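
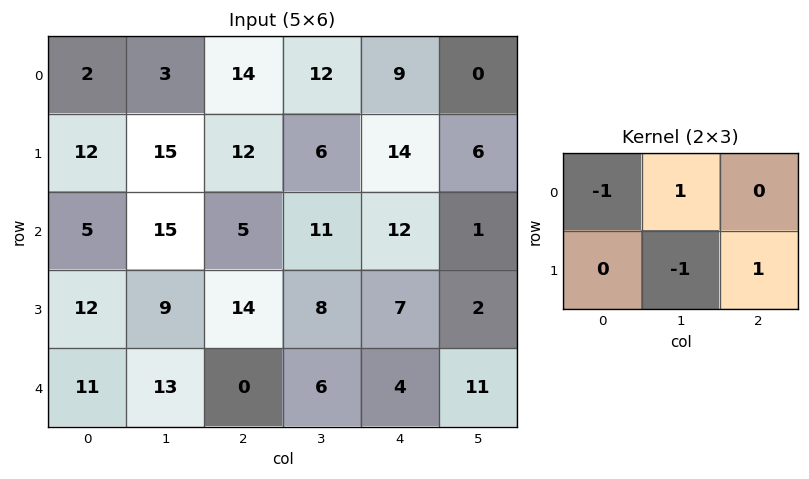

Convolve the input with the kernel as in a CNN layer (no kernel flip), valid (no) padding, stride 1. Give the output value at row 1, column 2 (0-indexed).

The receptive field on the input at this output position is [12 6 14 / 5 11 12]. Elementwise product with the kernel and sum: 12·-1 + 6·1 + 11·-1 + 12·1.

-5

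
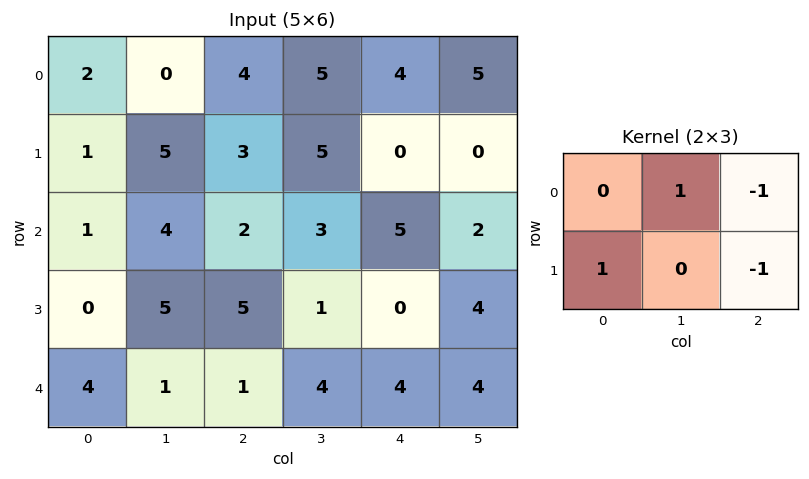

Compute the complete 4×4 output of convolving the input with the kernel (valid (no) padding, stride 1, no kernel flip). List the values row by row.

-6 -1 4 4
1 -1 2 1
-3 3 3 0
3 1 -2 -4

Output[0,0]: The receptive field on the input at this output position is [2 0 4 / 1 5 3]. Elementwise product with the kernel and sum: 0·1 + 4·-1 + 1·1 + 3·-1.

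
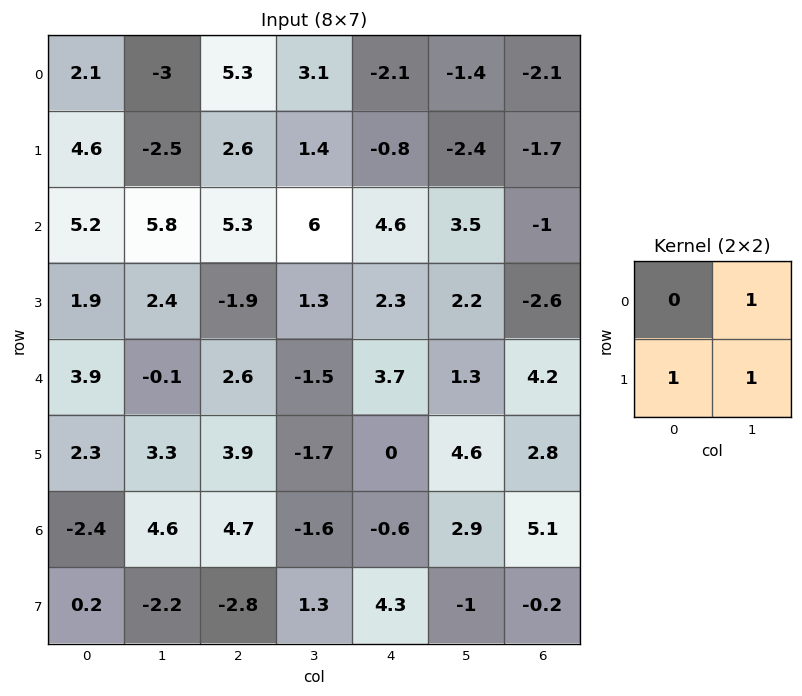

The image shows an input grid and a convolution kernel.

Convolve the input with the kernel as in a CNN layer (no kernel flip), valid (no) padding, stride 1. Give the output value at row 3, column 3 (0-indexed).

The receptive field on the input at this output position is [1.3 2.3 / -1.5 3.7]. Elementwise product with the kernel and sum: 2.3·1 + -1.5·1 + 3.7·1.

4.5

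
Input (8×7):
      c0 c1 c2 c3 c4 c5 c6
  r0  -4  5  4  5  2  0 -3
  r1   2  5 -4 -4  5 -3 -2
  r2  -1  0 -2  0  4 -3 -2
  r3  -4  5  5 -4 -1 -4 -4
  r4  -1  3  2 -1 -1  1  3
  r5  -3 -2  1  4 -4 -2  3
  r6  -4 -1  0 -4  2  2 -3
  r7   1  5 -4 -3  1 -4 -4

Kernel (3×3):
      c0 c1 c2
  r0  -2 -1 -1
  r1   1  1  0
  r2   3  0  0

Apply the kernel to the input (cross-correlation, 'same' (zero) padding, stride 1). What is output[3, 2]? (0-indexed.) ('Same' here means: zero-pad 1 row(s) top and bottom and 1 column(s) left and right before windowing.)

The receptive field on the zero-padded input at this output position is [0 -2 0 / 5 5 -4 / 3 2 -1]. Elementwise product with the kernel and sum: 0·-2 + -2·-1 + 0·-1 + 5·1 + 5·1 + 3·3.

21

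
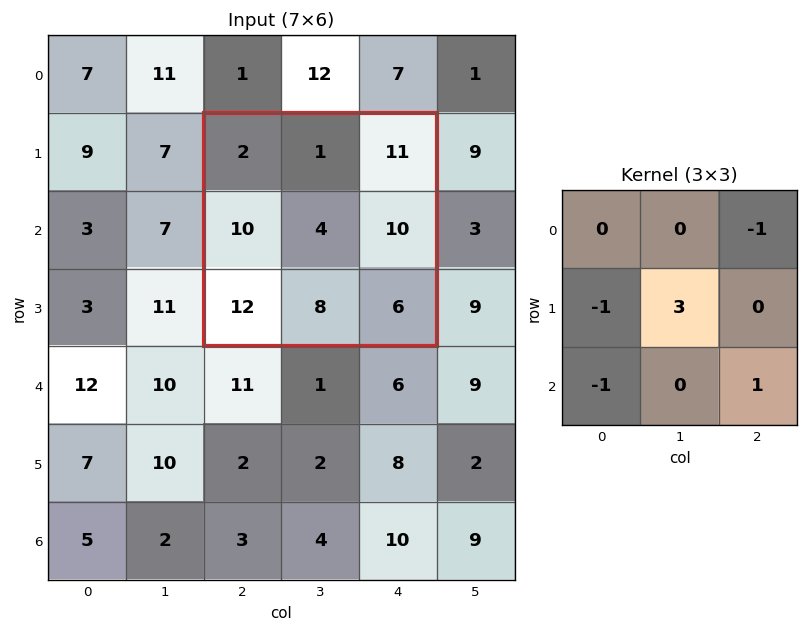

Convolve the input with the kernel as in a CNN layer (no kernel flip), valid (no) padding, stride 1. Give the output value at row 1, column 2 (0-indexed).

The receptive field on the input at this output position is [2 1 11 / 10 4 10 / 12 8 6]. Elementwise product with the kernel and sum: 11·-1 + 10·-1 + 4·3 + 12·-1 + 6·1.

-15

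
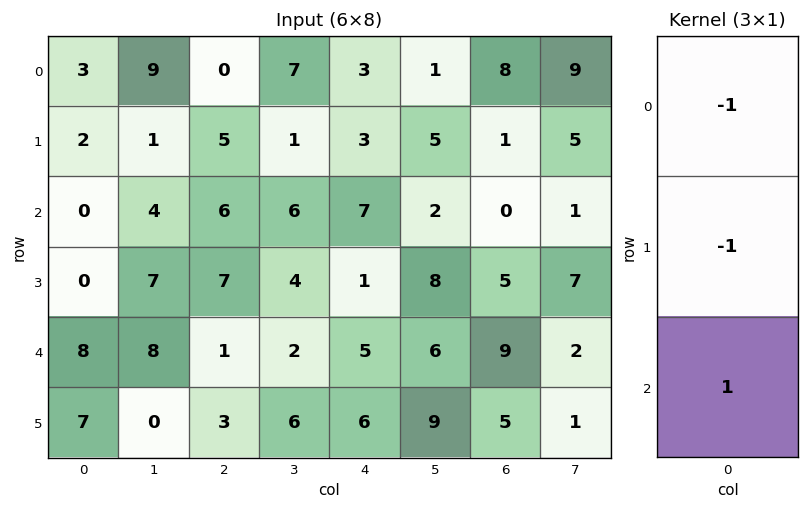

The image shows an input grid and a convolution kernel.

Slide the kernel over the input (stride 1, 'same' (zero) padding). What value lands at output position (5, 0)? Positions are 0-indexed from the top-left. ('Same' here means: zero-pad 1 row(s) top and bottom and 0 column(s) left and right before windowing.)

-15

The receptive field on the zero-padded input at this output position is [8 / 7 / 0]. Elementwise product with the kernel and sum: 8·-1 + 7·-1 + 0·1.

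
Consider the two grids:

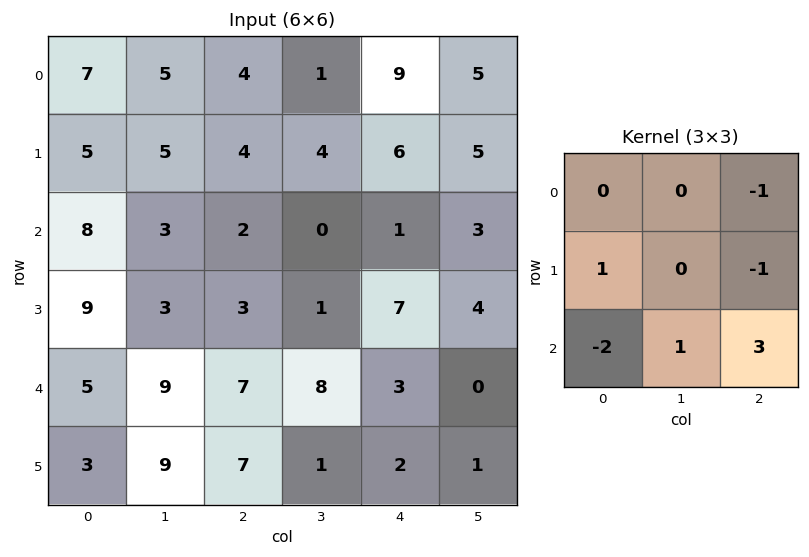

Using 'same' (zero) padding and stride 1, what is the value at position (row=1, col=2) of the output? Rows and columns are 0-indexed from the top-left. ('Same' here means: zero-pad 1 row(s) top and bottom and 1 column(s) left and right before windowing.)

-4

The receptive field on the zero-padded input at this output position is [5 4 1 / 5 4 4 / 3 2 0]. Elementwise product with the kernel and sum: 1·-1 + 5·1 + 4·-1 + 3·-2 + 2·1 + 0·3.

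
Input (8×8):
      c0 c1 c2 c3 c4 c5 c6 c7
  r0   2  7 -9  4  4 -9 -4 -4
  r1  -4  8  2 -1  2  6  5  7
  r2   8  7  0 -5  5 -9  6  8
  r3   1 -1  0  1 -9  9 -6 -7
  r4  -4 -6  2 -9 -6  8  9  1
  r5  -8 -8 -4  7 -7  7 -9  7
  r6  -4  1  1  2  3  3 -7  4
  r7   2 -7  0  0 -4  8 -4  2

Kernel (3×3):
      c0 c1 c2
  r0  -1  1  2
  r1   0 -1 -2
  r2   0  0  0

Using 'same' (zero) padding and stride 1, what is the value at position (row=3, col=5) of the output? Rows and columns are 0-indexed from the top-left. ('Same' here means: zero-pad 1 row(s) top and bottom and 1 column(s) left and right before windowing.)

The receptive field on the zero-padded input at this output position is [5 -9 6 / -9 9 -6 / -6 8 9]. Elementwise product with the kernel and sum: 5·-1 + -9·1 + 6·2 + 9·-1 + -6·-2.

1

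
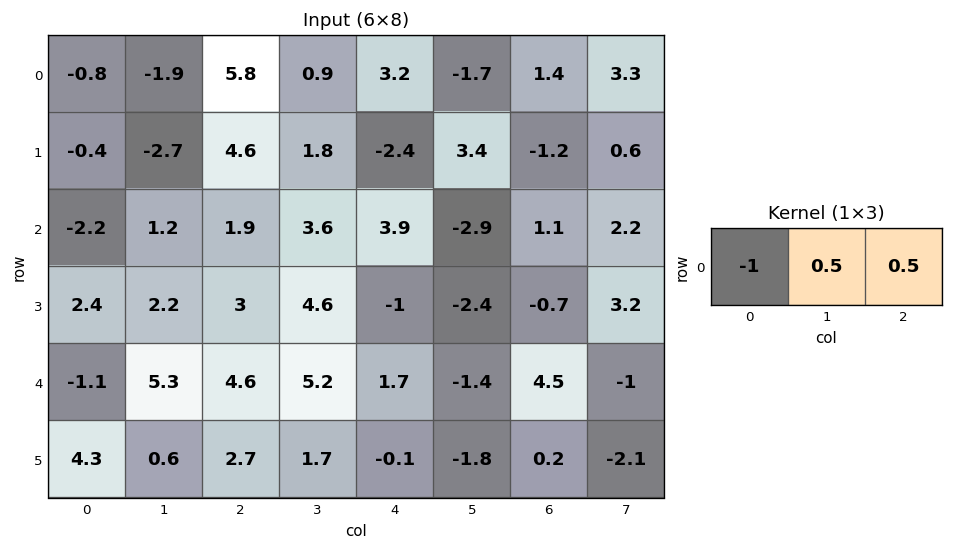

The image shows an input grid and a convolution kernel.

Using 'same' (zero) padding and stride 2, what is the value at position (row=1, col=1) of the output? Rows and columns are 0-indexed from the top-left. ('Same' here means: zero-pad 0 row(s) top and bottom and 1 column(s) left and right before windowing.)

The receptive field on the zero-padded input at this output position is [1.2 1.9 3.6]. Elementwise product with the kernel and sum: 1.2·-1 + 1.9·0.5 + 3.6·0.5.

1.55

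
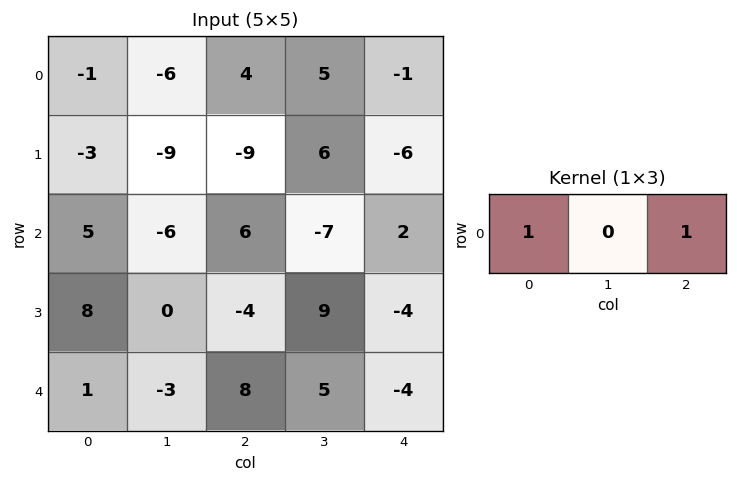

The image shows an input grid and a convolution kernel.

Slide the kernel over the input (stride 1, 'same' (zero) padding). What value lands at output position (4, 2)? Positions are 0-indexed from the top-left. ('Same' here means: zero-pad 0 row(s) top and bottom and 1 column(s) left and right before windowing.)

The receptive field on the zero-padded input at this output position is [-3 8 5]. Elementwise product with the kernel and sum: -3·1 + 5·1.

2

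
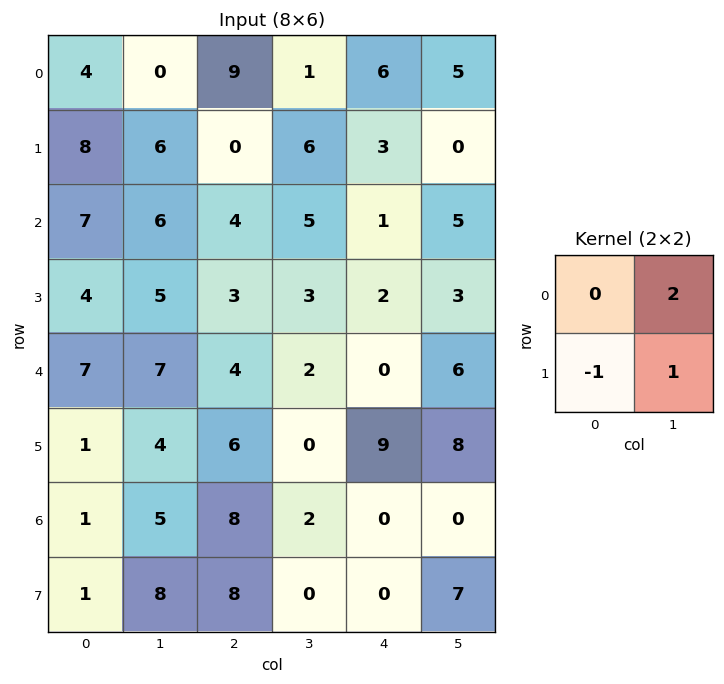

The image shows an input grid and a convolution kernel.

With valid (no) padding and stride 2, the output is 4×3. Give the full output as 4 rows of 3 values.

-2 8 7
13 10 11
17 -2 11
17 -4 7

Output[0,0]: The receptive field on the input at this output position is [4 0 / 8 6]. Elementwise product with the kernel and sum: 0·2 + 8·-1 + 6·1.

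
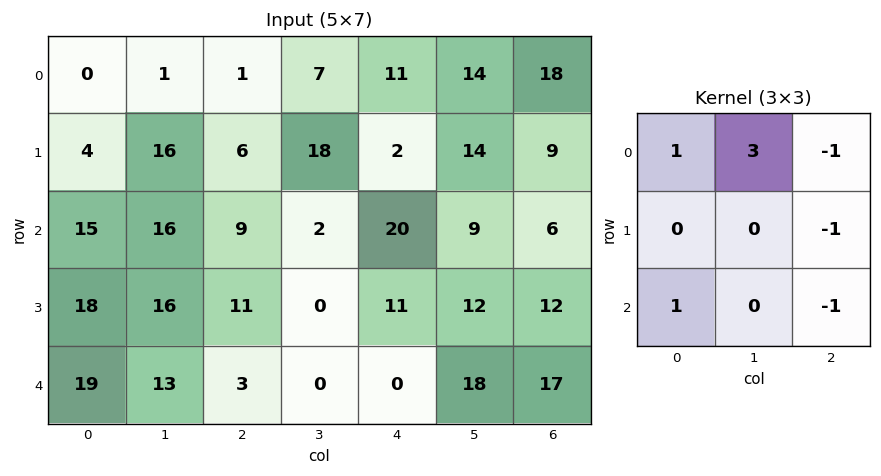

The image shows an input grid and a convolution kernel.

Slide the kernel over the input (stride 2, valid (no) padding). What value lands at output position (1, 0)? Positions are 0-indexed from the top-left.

The receptive field on the input at this output position is [15 16 9 / 18 16 11 / 19 13 3]. Elementwise product with the kernel and sum: 15·1 + 16·3 + 9·-1 + 11·-1 + 19·1 + 3·-1.

59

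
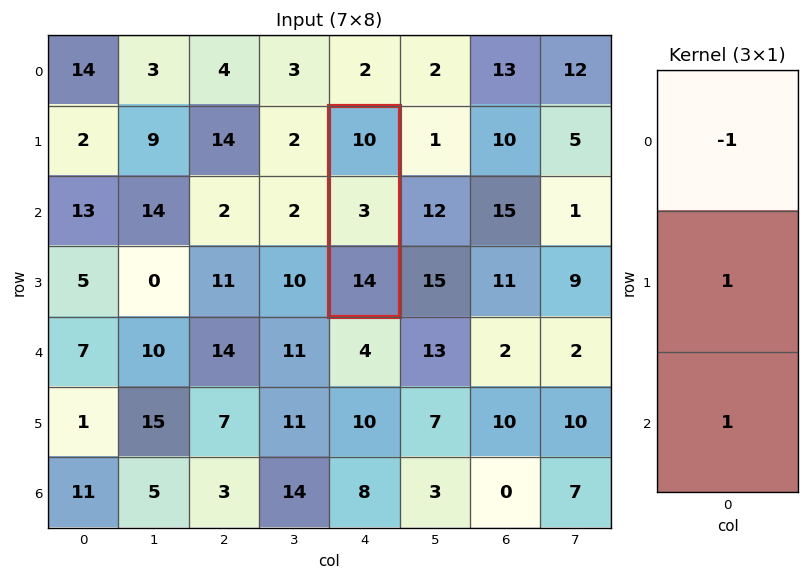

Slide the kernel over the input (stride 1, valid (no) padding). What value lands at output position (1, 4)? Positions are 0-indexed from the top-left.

The receptive field on the input at this output position is [10 / 3 / 14]. Elementwise product with the kernel and sum: 10·-1 + 3·1 + 14·1.

7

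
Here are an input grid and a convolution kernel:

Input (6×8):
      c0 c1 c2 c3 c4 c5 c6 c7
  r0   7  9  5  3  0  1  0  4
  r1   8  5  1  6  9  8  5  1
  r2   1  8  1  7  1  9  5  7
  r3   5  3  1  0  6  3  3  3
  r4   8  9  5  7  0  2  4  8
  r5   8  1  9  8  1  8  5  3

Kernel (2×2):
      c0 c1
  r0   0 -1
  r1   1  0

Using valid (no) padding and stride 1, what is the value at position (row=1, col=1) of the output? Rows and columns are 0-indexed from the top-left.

7

The receptive field on the input at this output position is [5 1 / 8 1]. Elementwise product with the kernel and sum: 1·-1 + 8·1.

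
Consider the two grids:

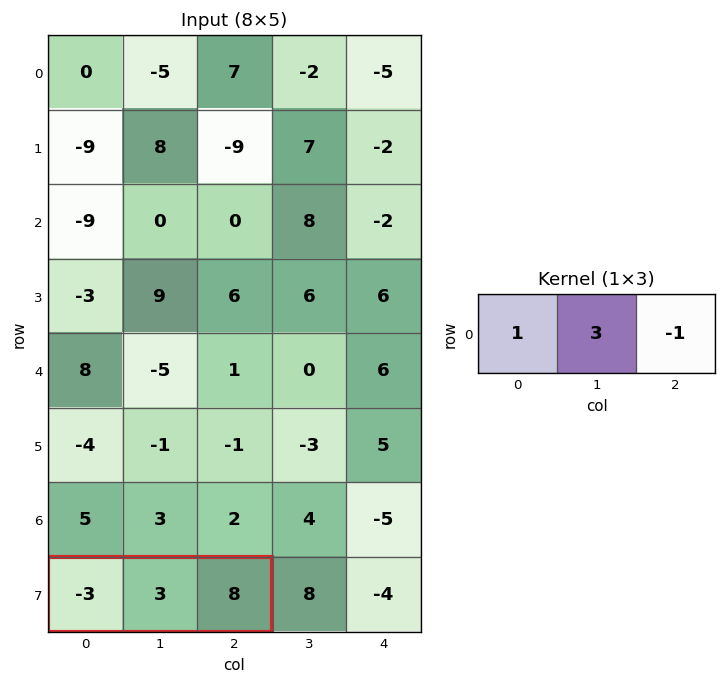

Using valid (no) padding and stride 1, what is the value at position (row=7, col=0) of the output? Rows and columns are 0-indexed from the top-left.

-2

The receptive field on the input at this output position is [-3 3 8]. Elementwise product with the kernel and sum: -3·1 + 3·3 + 8·-1.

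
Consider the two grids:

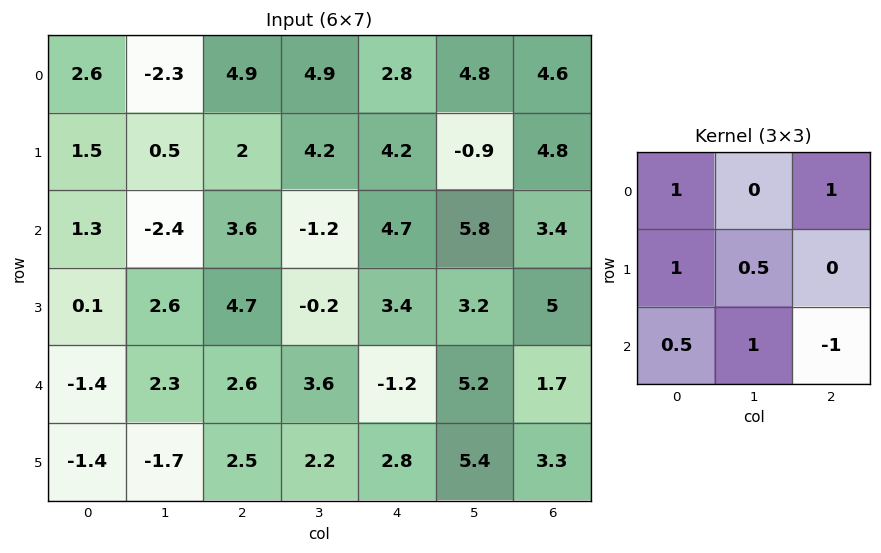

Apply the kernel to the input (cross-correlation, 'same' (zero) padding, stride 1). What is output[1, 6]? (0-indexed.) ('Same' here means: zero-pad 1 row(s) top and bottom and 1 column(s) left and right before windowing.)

The receptive field on the zero-padded input at this output position is [4.8 4.6 0 / -0.9 4.8 0 / 5.8 3.4 0]. Elementwise product with the kernel and sum: 4.8·1 + 0·1 + -0.9·1 + 4.8·0.5 + 5.8·0.5 + 3.4·1 + 0·-1.

12.6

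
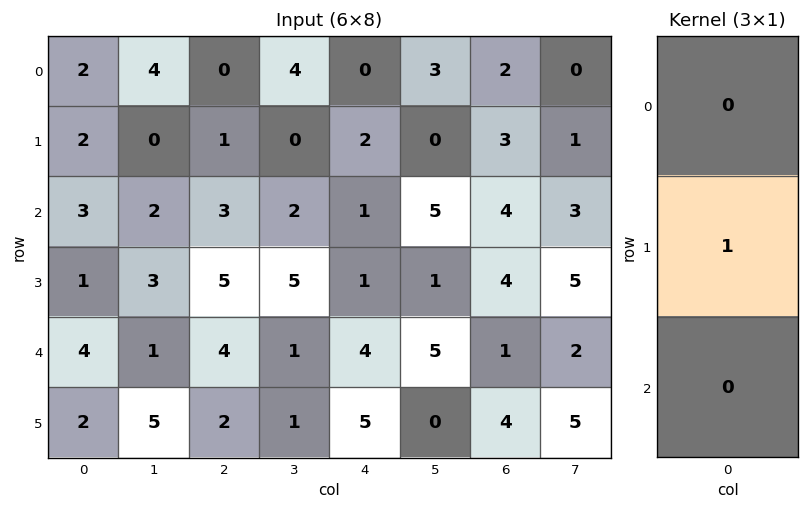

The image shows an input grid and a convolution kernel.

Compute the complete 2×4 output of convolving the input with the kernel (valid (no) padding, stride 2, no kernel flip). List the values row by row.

Output[0,0]: The receptive field on the input at this output position is [2 / 2 / 3]. Elementwise product with the kernel and sum: 2·1.
Output[0,1]: The receptive field on the input at this output position is [0 / 1 / 3]. Elementwise product with the kernel and sum: 1·1.

2 1 2 3
1 5 1 4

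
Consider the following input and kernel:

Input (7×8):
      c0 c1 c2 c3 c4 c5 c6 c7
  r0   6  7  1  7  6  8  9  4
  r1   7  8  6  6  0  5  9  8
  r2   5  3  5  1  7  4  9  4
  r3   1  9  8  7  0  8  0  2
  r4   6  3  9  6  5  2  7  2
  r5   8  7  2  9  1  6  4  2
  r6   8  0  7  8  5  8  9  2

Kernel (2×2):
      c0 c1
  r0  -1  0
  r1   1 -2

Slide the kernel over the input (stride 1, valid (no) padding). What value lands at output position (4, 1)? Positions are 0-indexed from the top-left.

The receptive field on the input at this output position is [3 9 / 7 2]. Elementwise product with the kernel and sum: 3·-1 + 7·1 + 2·-2.

0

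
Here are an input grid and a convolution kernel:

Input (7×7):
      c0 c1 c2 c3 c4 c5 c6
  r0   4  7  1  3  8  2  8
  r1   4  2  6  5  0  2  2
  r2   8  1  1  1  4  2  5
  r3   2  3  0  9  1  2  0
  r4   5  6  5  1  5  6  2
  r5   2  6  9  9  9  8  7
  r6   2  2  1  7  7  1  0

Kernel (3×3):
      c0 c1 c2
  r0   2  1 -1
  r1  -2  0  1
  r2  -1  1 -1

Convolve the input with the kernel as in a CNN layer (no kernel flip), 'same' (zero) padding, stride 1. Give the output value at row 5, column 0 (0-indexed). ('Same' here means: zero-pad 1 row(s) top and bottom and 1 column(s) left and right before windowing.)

5

The receptive field on the zero-padded input at this output position is [0 5 6 / 0 2 6 / 0 2 2]. Elementwise product with the kernel and sum: 0·2 + 5·1 + 6·-1 + 0·-2 + 6·1 + 0·-1 + 2·1 + 2·-1.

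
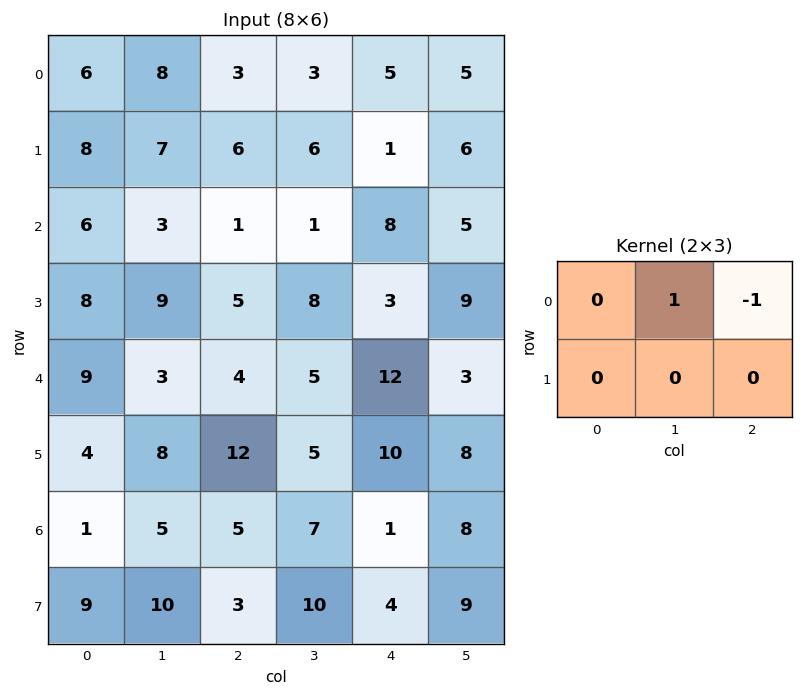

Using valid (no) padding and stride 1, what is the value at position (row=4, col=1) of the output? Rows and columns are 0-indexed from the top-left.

The receptive field on the input at this output position is [3 4 5 / 8 12 5]. Elementwise product with the kernel and sum: 4·1 + 5·-1.

-1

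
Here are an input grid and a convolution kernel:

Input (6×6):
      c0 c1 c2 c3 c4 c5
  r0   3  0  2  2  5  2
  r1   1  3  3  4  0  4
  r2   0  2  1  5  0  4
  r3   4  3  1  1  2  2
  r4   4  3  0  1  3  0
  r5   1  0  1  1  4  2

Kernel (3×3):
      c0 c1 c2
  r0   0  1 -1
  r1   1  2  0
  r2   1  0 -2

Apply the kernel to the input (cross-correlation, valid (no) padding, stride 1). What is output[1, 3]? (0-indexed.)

-2

The receptive field on the input at this output position is [4 0 4 / 5 0 4 / 1 2 2]. Elementwise product with the kernel and sum: 0·1 + 4·-1 + 5·1 + 0·2 + 1·1 + 2·-2.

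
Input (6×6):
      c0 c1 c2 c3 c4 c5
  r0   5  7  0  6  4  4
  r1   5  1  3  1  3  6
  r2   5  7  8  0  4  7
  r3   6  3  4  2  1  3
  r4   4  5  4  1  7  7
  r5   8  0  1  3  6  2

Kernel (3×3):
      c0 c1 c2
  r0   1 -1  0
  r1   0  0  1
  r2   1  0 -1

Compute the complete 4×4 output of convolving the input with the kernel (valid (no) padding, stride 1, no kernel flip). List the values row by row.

Output[0,0]: The receptive field on the input at this output position is [5 7 0 / 5 1 3 / 5 7 8]. Elementwise product with the kernel and sum: 5·1 + 7·-1 + 3·1 + 5·1 + 8·-1.

-2 15 1 1
14 -1 9 4
2 5 6 -7
14 -3 4 9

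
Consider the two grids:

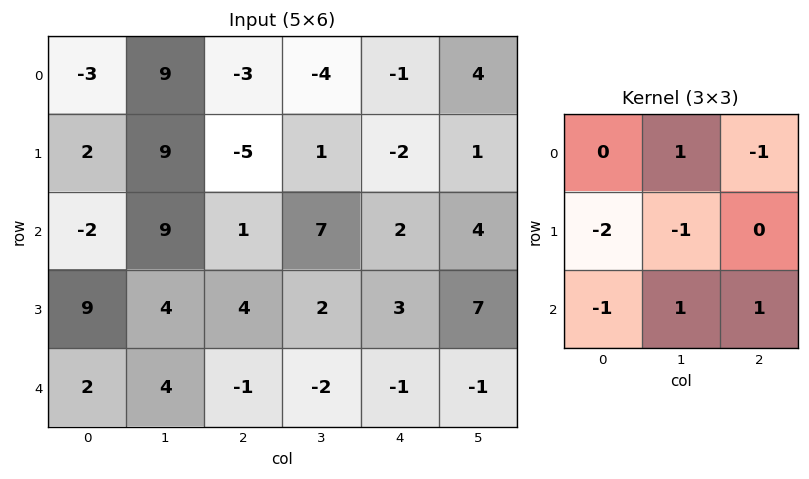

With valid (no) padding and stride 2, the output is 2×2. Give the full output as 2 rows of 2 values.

Output[0,0]: The receptive field on the input at this output position is [-3 9 -3 / 2 9 -5 / -2 9 1]. Elementwise product with the kernel and sum: 9·1 + -3·-1 + 2·-2 + 9·-1 + -2·-1 + 9·1 + 1·1.

11 14
-13 -7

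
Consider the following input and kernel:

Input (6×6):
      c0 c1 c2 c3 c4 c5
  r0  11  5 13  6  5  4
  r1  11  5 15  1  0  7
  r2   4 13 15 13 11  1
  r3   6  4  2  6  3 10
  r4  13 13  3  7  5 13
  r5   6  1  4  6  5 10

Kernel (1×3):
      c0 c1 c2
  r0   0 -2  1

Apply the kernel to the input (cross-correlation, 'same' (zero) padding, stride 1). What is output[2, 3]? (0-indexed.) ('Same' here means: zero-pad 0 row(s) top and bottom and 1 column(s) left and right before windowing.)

-15

The receptive field on the zero-padded input at this output position is [15 13 11]. Elementwise product with the kernel and sum: 13·-2 + 11·1.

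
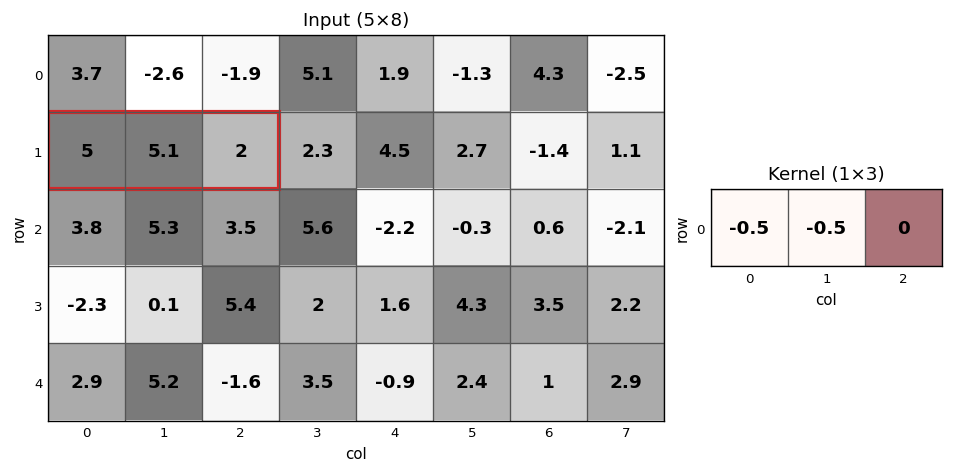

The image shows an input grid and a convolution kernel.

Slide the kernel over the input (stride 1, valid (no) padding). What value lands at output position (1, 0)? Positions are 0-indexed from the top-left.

The receptive field on the input at this output position is [5 5.1 2]. Elementwise product with the kernel and sum: 5·-0.5 + 5.1·-0.5.

-5.05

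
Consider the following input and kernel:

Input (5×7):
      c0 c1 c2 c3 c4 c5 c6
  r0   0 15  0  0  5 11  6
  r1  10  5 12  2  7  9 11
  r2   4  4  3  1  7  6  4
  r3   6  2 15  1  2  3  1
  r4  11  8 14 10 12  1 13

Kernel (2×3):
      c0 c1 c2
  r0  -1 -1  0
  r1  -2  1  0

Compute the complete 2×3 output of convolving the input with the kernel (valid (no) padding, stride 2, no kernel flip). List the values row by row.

Output[0,0]: The receptive field on the input at this output position is [0 15 0 / 10 5 12]. Elementwise product with the kernel and sum: 0·-1 + 15·-1 + 10·-2 + 5·1.

-30 -22 -21
-18 -33 -14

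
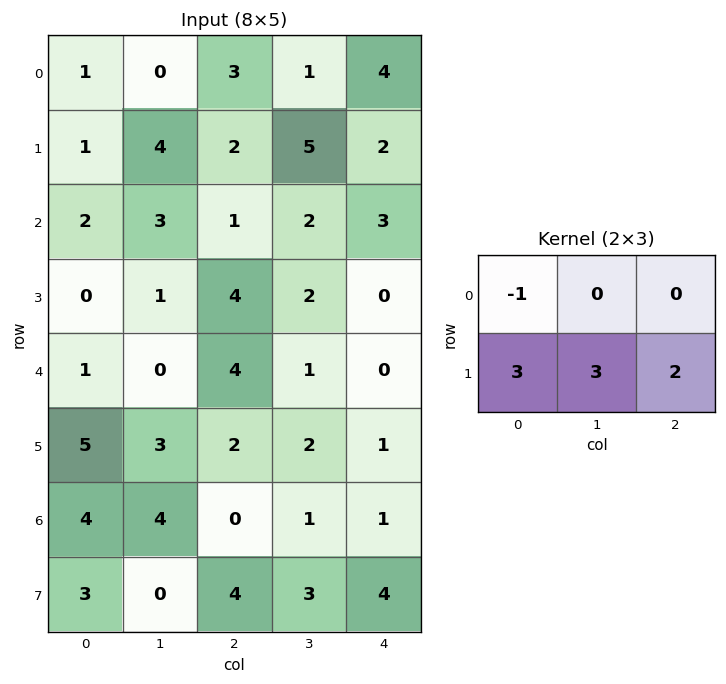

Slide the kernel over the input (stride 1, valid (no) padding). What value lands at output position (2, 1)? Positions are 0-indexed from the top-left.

16

The receptive field on the input at this output position is [3 1 2 / 1 4 2]. Elementwise product with the kernel and sum: 3·-1 + 1·3 + 4·3 + 2·2.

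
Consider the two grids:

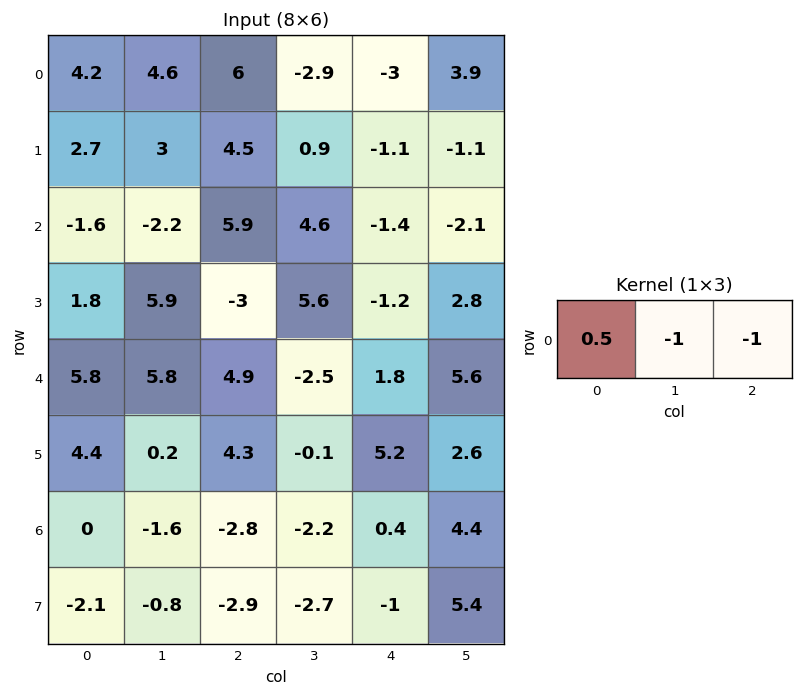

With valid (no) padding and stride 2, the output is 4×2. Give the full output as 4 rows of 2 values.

Output[0,0]: The receptive field on the input at this output position is [4.2 4.6 6]. Elementwise product with the kernel and sum: 4.2·0.5 + 4.6·-1 + 6·-1.

-8.5 8.9
-4.5 -0.25
-7.8 3.15
4.4 0.4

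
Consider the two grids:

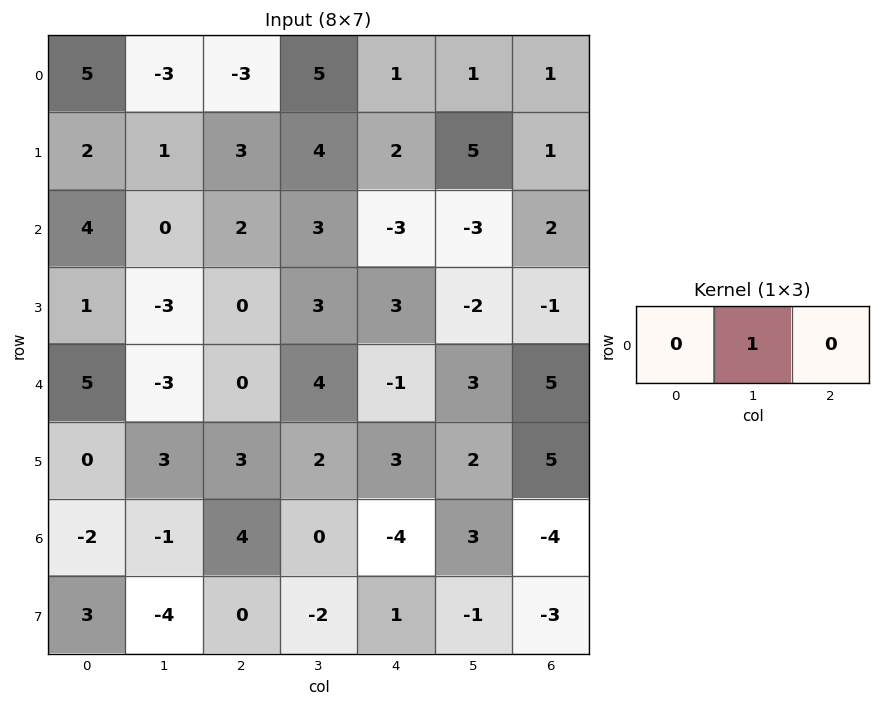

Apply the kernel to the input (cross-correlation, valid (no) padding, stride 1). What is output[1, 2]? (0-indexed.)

The receptive field on the input at this output position is [3 4 2]. Elementwise product with the kernel and sum: 4·1.

4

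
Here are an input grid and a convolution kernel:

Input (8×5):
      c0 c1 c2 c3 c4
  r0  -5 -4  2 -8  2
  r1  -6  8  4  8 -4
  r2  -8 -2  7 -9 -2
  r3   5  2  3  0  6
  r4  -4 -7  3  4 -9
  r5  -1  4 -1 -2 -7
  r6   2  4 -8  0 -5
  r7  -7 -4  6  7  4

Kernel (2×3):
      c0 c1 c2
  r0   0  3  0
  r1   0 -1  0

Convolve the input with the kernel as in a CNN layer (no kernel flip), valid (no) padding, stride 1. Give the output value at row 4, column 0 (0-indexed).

-25

The receptive field on the input at this output position is [-4 -7 3 / -1 4 -1]. Elementwise product with the kernel and sum: -7·3 + 4·-1.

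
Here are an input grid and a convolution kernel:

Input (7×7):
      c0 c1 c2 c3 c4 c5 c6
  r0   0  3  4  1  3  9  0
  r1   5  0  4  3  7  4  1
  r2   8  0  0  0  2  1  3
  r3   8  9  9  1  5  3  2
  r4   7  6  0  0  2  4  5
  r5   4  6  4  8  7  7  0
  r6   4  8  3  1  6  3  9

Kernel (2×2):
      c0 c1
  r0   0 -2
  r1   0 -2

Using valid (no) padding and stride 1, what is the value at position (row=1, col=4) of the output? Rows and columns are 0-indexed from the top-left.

The receptive field on the input at this output position is [7 4 / 2 1]. Elementwise product with the kernel and sum: 4·-2 + 1·-2.

-10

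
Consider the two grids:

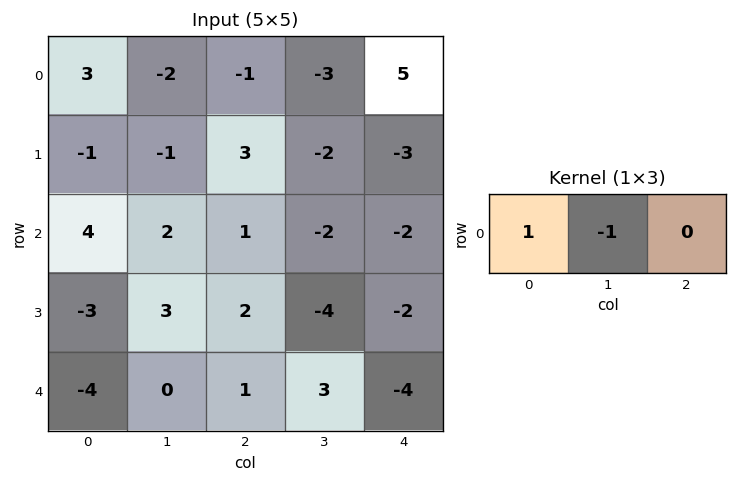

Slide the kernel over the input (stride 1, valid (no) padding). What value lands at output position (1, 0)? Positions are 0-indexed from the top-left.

The receptive field on the input at this output position is [-1 -1 3]. Elementwise product with the kernel and sum: -1·1 + -1·-1.

0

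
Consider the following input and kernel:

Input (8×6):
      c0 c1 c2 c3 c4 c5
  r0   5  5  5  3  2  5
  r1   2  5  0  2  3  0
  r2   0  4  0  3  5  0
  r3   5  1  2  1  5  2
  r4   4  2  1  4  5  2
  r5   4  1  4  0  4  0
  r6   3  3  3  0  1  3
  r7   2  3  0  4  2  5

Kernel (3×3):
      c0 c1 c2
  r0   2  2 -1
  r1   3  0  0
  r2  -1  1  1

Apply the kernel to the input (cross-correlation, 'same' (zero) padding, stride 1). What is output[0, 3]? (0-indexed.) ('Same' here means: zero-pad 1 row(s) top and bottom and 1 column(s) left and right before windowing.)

The receptive field on the zero-padded input at this output position is [0 0 0 / 5 3 2 / 0 2 3]. Elementwise product with the kernel and sum: 0·2 + 0·2 + 0·-1 + 5·3 + 0·-1 + 2·1 + 3·1.

20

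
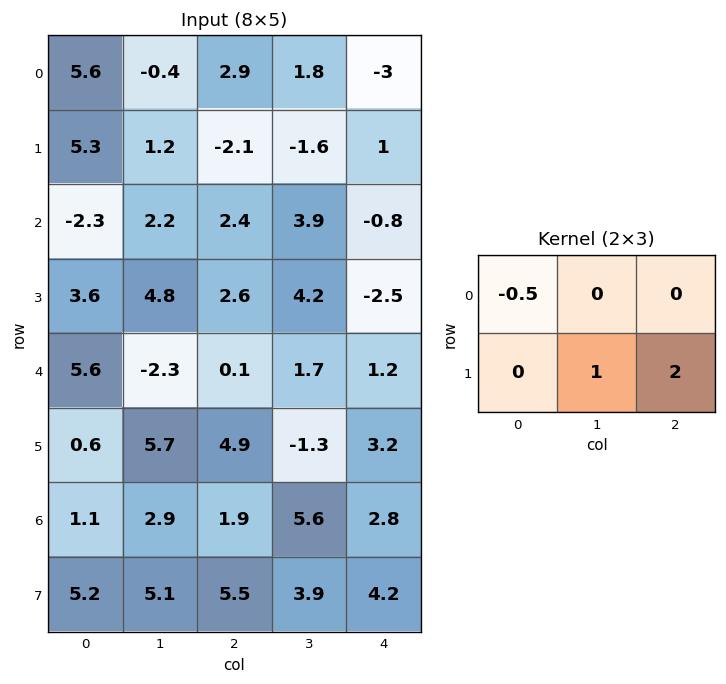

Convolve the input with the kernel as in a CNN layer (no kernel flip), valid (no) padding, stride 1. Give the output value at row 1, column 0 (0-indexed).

4.35

The receptive field on the input at this output position is [5.3 1.2 -2.1 / -2.3 2.2 2.4]. Elementwise product with the kernel and sum: 5.3·-0.5 + 2.2·1 + 2.4·2.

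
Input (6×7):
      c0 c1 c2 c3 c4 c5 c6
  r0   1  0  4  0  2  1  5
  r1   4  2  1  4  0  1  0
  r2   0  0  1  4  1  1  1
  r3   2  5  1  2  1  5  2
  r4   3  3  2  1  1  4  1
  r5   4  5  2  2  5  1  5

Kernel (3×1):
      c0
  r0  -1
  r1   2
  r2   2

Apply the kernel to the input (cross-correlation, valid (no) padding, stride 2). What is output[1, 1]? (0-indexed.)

The receptive field on the input at this output position is [1 / 1 / 2]. Elementwise product with the kernel and sum: 1·-1 + 1·2 + 2·2.

5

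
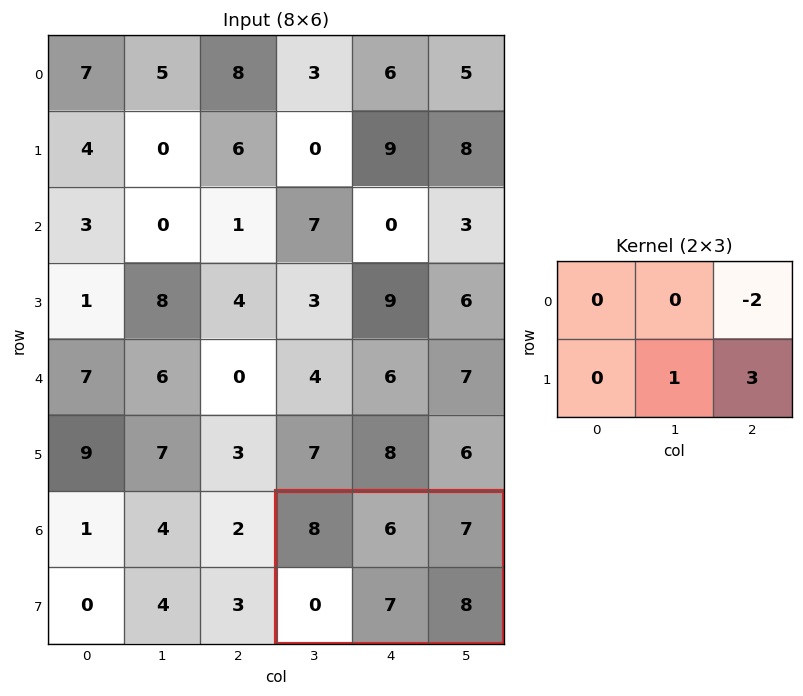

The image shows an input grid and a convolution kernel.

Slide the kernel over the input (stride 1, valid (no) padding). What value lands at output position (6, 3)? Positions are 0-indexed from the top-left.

The receptive field on the input at this output position is [8 6 7 / 0 7 8]. Elementwise product with the kernel and sum: 7·-2 + 7·1 + 8·3.

17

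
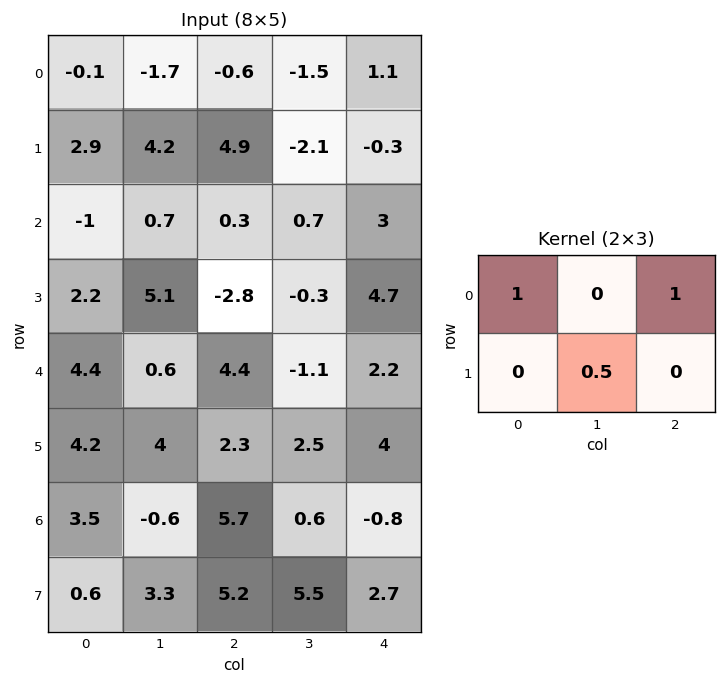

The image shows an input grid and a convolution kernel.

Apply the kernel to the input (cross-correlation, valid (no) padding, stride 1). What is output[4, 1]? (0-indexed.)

The receptive field on the input at this output position is [0.6 4.4 -1.1 / 4 2.3 2.5]. Elementwise product with the kernel and sum: 0.6·1 + -1.1·1 + 2.3·0.5.

0.65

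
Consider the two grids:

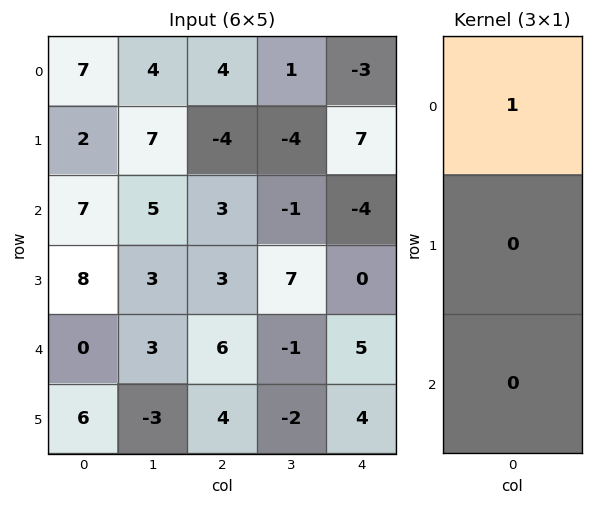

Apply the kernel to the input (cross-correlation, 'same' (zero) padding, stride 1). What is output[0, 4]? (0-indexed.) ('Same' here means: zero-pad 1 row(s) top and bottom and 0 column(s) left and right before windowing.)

0

The receptive field on the zero-padded input at this output position is [0 / -3 / 7]. Elementwise product with the kernel and sum: 0·1.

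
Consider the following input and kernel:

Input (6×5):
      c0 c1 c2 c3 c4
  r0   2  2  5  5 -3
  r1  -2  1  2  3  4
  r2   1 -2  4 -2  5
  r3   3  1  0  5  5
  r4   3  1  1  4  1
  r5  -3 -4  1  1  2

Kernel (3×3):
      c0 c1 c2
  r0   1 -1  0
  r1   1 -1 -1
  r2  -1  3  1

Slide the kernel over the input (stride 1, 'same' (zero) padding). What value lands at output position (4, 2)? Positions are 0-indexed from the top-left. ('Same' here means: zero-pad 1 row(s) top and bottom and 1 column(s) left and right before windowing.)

5

The receptive field on the zero-padded input at this output position is [1 0 5 / 1 1 4 / -4 1 1]. Elementwise product with the kernel and sum: 1·1 + 0·-1 + 1·1 + 1·-1 + 4·-1 + -4·-1 + 1·3 + 1·1.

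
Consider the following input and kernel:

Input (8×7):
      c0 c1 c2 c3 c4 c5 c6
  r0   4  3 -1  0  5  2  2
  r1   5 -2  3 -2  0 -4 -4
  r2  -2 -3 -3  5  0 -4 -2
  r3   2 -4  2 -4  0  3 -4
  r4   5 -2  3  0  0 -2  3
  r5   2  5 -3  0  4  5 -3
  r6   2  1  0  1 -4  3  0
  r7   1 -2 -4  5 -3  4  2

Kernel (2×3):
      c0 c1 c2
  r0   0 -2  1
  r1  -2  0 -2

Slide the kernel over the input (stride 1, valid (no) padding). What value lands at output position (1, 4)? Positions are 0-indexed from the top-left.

8

The receptive field on the input at this output position is [0 -4 -4 / 0 -4 -2]. Elementwise product with the kernel and sum: -4·-2 + -4·1 + 0·-2 + -2·-2.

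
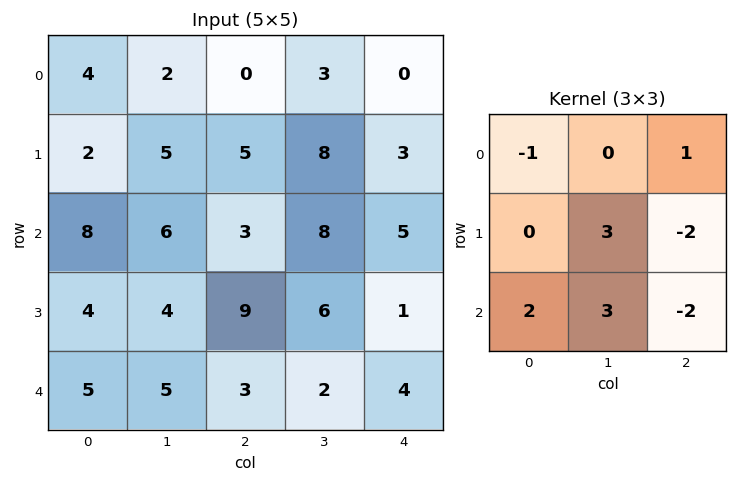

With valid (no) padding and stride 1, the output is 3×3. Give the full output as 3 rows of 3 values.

29 5 38
17 19 46
8 32 22

Output[0,0]: The receptive field on the input at this output position is [4 2 0 / 2 5 5 / 8 6 3]. Elementwise product with the kernel and sum: 4·-1 + 0·1 + 5·3 + 5·-2 + 8·2 + 6·3 + 3·-2.
Output[0,1]: The receptive field on the input at this output position is [2 0 3 / 5 5 8 / 6 3 8]. Elementwise product with the kernel and sum: 2·-1 + 3·1 + 5·3 + 8·-2 + 6·2 + 3·3 + 8·-2.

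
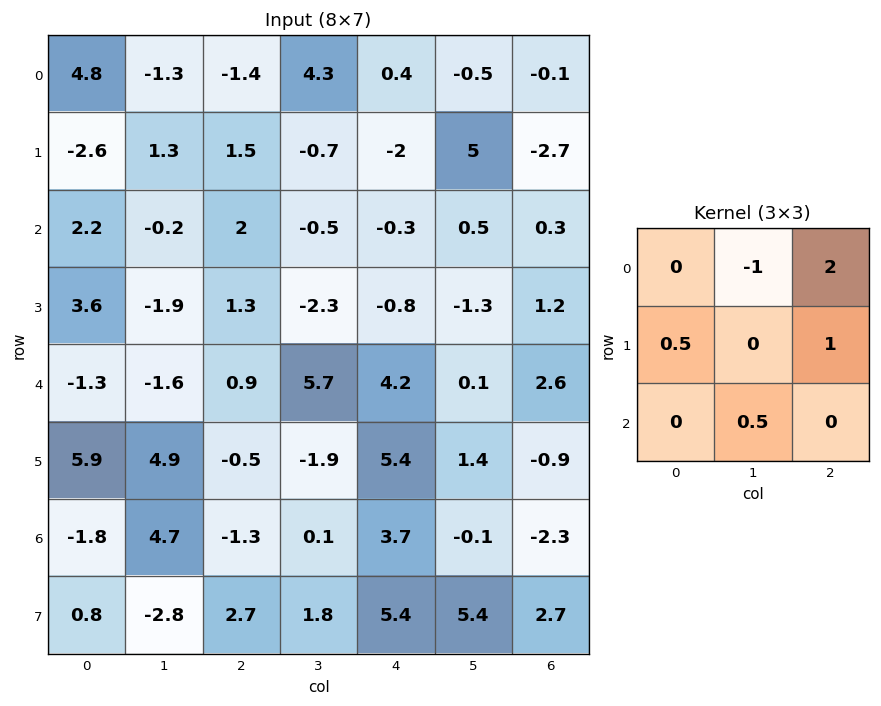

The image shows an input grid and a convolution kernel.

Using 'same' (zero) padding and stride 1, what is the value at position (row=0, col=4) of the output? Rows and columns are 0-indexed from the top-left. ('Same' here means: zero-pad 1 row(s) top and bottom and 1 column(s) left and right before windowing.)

The receptive field on the zero-padded input at this output position is [0 0 0 / 4.3 0.4 -0.5 / -0.7 -2 5]. Elementwise product with the kernel and sum: 0·-1 + 0·2 + 4.3·0.5 + -0.5·1 + -2·0.5.

0.65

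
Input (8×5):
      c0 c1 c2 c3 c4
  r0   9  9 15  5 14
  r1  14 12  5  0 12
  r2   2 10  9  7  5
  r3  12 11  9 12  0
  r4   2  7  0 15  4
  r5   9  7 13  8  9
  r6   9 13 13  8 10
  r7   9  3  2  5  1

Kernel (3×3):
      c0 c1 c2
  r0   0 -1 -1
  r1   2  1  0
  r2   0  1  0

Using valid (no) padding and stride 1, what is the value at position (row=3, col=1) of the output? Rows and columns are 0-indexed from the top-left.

The receptive field on the input at this output position is [11 9 12 / 7 0 15 / 7 13 8]. Elementwise product with the kernel and sum: 9·-1 + 12·-1 + 7·2 + 0·1 + 13·1.

6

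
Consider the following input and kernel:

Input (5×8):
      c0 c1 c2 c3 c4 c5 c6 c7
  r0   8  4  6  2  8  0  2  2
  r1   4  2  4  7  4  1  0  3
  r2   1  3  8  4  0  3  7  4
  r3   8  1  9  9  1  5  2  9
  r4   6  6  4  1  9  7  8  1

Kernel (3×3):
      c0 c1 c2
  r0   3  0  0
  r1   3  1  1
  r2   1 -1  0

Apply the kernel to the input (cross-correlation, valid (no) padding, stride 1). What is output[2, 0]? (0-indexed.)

The receptive field on the input at this output position is [1 3 8 / 8 1 9 / 6 6 4]. Elementwise product with the kernel and sum: 1·3 + 8·3 + 1·1 + 9·1 + 6·1 + 6·-1.

37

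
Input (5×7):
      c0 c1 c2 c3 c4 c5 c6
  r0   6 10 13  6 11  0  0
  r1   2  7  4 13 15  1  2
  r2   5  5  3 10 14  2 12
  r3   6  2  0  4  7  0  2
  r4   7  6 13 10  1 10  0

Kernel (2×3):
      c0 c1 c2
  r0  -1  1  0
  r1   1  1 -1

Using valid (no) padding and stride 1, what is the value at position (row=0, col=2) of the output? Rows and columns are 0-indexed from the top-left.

-5

The receptive field on the input at this output position is [13 6 11 / 4 13 15]. Elementwise product with the kernel and sum: 13·-1 + 6·1 + 4·1 + 13·1 + 15·-1.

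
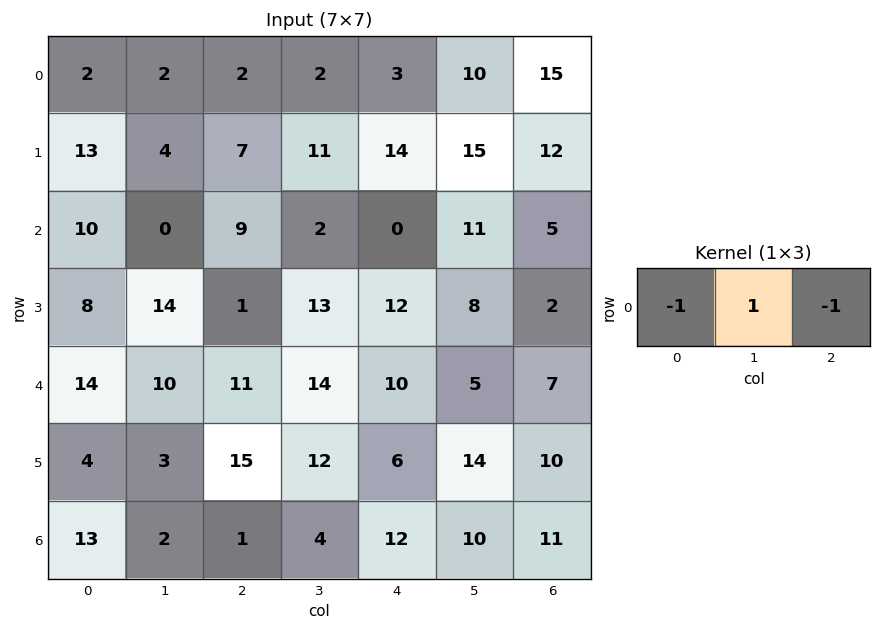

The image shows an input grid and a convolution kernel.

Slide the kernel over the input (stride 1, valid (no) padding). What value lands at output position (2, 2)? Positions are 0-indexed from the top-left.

-7

The receptive field on the input at this output position is [9 2 0]. Elementwise product with the kernel and sum: 9·-1 + 2·1 + 0·-1.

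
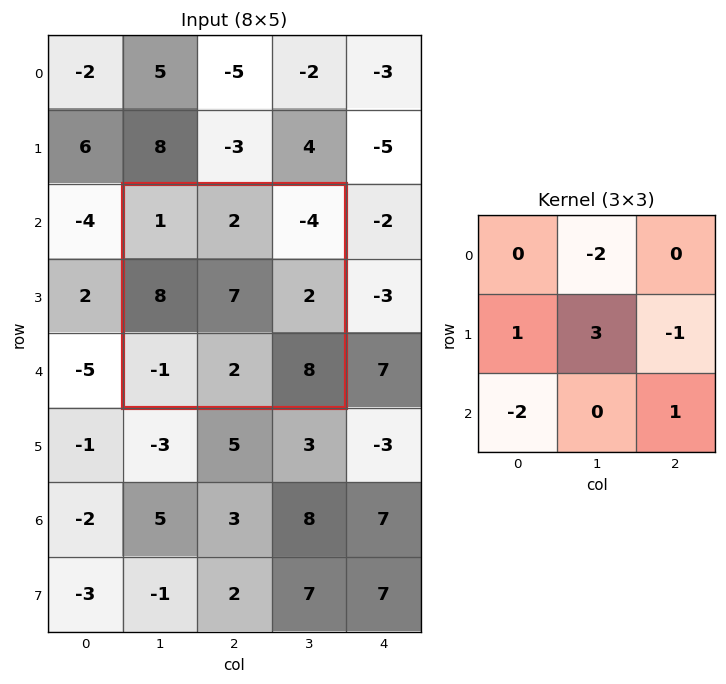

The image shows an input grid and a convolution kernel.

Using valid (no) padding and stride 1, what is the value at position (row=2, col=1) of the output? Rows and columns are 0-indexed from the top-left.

33

The receptive field on the input at this output position is [1 2 -4 / 8 7 2 / -1 2 8]. Elementwise product with the kernel and sum: 2·-2 + 8·1 + 7·3 + 2·-1 + -1·-2 + 8·1.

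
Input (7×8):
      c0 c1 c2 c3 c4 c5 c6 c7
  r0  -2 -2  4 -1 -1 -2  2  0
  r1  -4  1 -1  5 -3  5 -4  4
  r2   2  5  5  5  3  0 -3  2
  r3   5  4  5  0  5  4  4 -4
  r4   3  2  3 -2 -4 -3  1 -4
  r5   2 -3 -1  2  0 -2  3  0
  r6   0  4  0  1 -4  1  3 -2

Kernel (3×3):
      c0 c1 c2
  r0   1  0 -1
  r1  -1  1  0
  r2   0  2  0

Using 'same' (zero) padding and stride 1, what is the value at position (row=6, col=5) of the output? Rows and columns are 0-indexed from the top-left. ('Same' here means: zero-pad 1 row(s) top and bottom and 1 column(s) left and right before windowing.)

The receptive field on the zero-padded input at this output position is [0 -2 3 / -4 1 3 / 0 0 0]. Elementwise product with the kernel and sum: 0·1 + 3·-1 + -4·-1 + 1·1 + 0·2.

2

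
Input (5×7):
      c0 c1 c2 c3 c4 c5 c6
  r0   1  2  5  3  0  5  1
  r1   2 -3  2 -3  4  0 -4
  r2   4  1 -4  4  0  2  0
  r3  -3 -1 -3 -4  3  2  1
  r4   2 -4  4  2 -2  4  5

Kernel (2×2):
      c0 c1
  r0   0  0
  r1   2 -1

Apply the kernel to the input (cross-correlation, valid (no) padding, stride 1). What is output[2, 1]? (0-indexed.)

The receptive field on the input at this output position is [1 -4 / -1 -3]. Elementwise product with the kernel and sum: -1·2 + -3·-1.

1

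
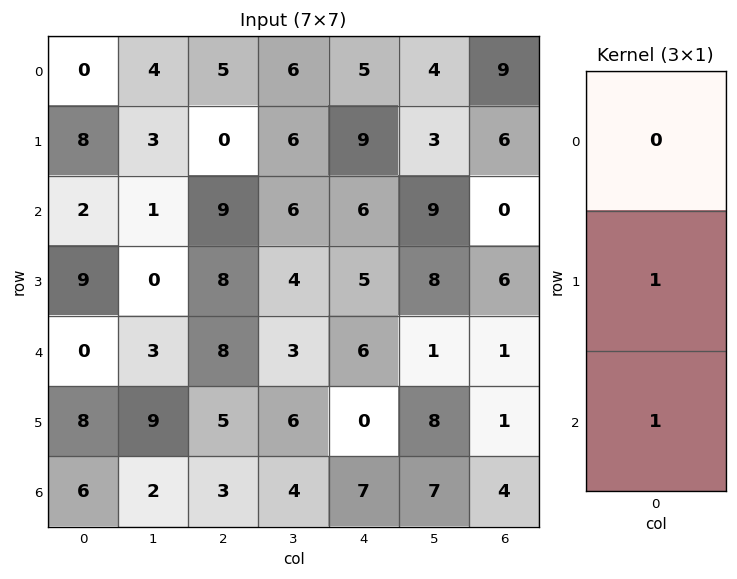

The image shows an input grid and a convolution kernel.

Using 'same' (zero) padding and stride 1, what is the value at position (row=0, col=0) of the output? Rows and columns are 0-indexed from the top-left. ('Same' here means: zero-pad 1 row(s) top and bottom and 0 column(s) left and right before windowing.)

8

The receptive field on the zero-padded input at this output position is [0 / 0 / 8]. Elementwise product with the kernel and sum: 0·1 + 8·1.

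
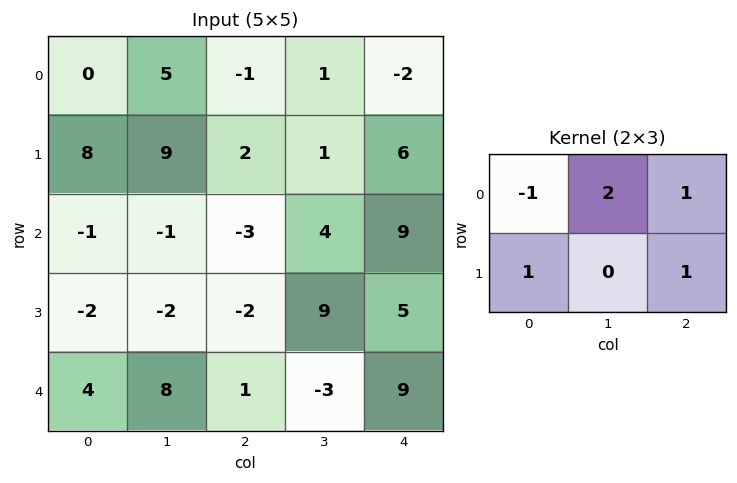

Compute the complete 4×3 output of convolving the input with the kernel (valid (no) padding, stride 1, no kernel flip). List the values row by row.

Output[0,0]: The receptive field on the input at this output position is [0 5 -1 / 8 9 2]. Elementwise product with the kernel and sum: 0·-1 + 5·2 + -1·1 + 8·1 + 2·1.

19 4 9
8 -1 12
-8 6 23
1 12 35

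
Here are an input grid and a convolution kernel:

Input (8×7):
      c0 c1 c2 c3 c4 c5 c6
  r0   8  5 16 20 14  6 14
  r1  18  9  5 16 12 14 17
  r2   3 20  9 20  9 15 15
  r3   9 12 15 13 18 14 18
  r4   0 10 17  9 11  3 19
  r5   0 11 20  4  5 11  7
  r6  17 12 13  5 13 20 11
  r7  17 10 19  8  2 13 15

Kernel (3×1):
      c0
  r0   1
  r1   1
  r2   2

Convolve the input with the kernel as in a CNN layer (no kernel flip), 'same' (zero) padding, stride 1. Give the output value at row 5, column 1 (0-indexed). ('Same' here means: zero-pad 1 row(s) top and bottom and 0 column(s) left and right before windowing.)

The receptive field on the zero-padded input at this output position is [10 / 11 / 12]. Elementwise product with the kernel and sum: 10·1 + 11·1 + 12·2.

45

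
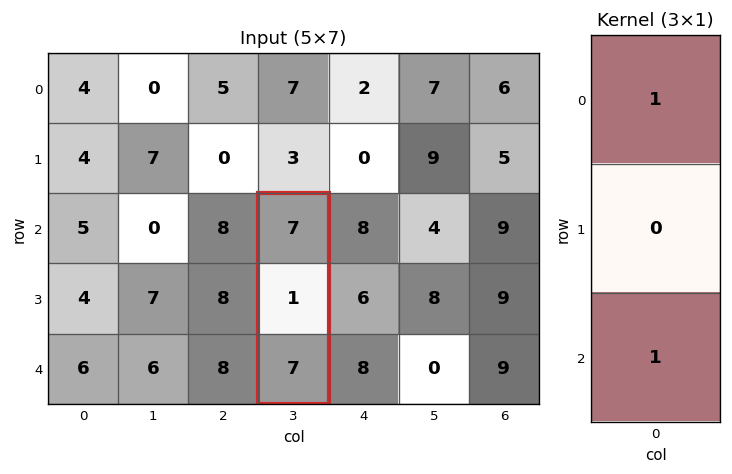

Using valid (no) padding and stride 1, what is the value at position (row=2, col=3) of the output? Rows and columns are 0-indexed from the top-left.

14

The receptive field on the input at this output position is [7 / 1 / 7]. Elementwise product with the kernel and sum: 7·1 + 7·1.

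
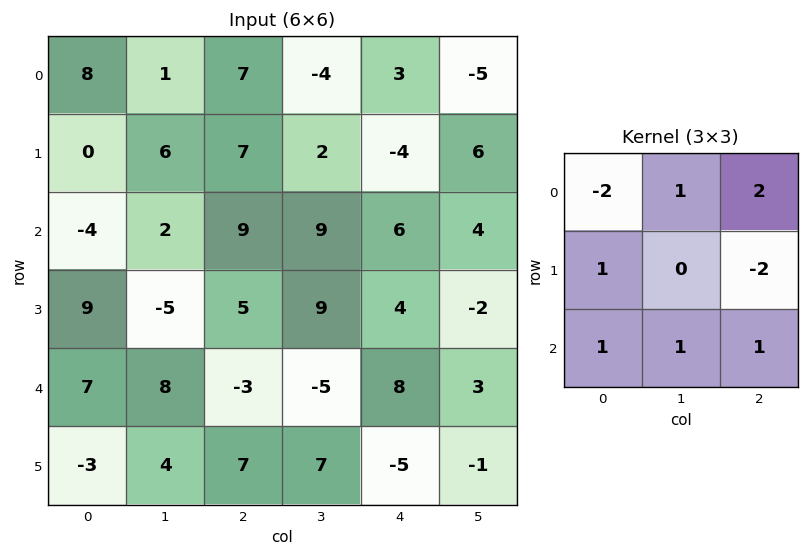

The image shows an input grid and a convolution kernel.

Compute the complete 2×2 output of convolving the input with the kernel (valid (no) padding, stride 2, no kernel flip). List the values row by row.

-8 27
39 0

Output[0,0]: The receptive field on the input at this output position is [8 1 7 / 0 6 7 / -4 2 9]. Elementwise product with the kernel and sum: 8·-2 + 1·1 + 7·2 + 0·1 + 7·-2 + -4·1 + 2·1 + 9·1.
Output[0,1]: The receptive field on the input at this output position is [7 -4 3 / 7 2 -4 / 9 9 6]. Elementwise product with the kernel and sum: 7·-2 + -4·1 + 3·2 + 7·1 + -4·-2 + 9·1 + 9·1 + 6·1.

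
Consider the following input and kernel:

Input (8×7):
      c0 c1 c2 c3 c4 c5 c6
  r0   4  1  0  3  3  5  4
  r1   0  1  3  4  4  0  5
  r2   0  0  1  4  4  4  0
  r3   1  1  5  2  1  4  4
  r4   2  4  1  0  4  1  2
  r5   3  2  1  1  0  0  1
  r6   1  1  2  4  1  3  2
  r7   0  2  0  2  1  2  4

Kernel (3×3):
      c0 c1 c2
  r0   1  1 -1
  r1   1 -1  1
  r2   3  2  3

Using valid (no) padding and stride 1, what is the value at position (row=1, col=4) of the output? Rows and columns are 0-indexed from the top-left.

22

The receptive field on the input at this output position is [4 0 5 / 4 4 0 / 1 4 4]. Elementwise product with the kernel and sum: 4·1 + 0·1 + 5·-1 + 4·1 + 4·-1 + 0·1 + 1·3 + 4·2 + 4·3.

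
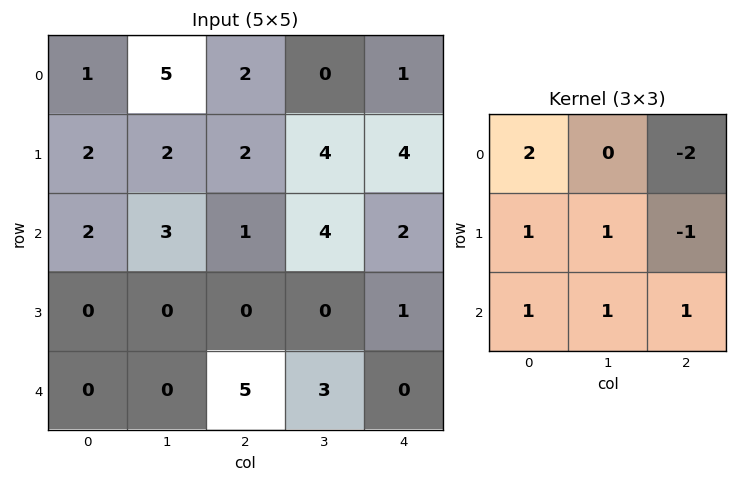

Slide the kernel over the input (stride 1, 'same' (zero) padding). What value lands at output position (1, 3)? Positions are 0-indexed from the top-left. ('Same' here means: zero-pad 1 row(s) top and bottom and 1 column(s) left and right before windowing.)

11

The receptive field on the zero-padded input at this output position is [2 0 1 / 2 4 4 / 1 4 2]. Elementwise product with the kernel and sum: 2·2 + 1·-2 + 2·1 + 4·1 + 4·-1 + 1·1 + 4·1 + 2·1.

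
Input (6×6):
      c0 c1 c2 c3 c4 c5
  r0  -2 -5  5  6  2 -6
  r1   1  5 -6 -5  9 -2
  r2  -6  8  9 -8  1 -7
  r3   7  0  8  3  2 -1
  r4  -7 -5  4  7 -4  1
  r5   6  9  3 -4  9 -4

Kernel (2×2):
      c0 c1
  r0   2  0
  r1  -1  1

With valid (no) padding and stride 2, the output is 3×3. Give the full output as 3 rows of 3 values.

Output[0,0]: The receptive field on the input at this output position is [-2 -5 / 1 5]. Elementwise product with the kernel and sum: -2·2 + 1·-1 + 5·1.
Output[0,1]: The receptive field on the input at this output position is [5 6 / -6 -5]. Elementwise product with the kernel and sum: 5·2 + -6·-1 + -5·1.

0 11 -7
-19 13 -1
-11 1 -21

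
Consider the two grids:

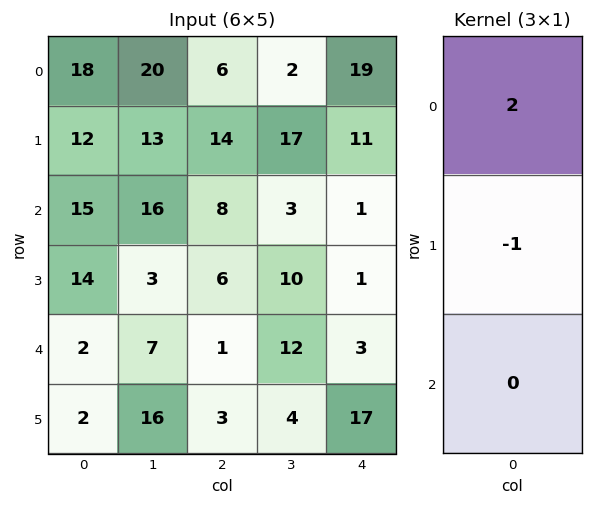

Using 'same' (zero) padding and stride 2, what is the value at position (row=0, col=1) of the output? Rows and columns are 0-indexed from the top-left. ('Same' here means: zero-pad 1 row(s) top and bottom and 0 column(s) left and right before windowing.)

-6

The receptive field on the zero-padded input at this output position is [0 / 6 / 14]. Elementwise product with the kernel and sum: 0·2 + 6·-1.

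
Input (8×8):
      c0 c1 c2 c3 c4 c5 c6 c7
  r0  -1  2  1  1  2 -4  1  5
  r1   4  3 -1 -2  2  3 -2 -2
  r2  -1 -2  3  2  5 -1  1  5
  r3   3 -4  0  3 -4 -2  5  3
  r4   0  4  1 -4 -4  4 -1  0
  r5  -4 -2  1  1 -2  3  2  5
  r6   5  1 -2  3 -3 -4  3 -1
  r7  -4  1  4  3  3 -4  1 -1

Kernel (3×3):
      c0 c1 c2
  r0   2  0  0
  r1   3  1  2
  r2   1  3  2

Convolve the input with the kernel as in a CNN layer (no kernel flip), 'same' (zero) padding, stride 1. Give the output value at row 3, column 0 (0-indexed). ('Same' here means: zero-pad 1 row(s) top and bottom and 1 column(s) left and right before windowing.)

3

The receptive field on the zero-padded input at this output position is [0 -1 -2 / 0 3 -4 / 0 0 4]. Elementwise product with the kernel and sum: 0·2 + 0·3 + 3·1 + -4·2 + 0·1 + 0·3 + 4·2.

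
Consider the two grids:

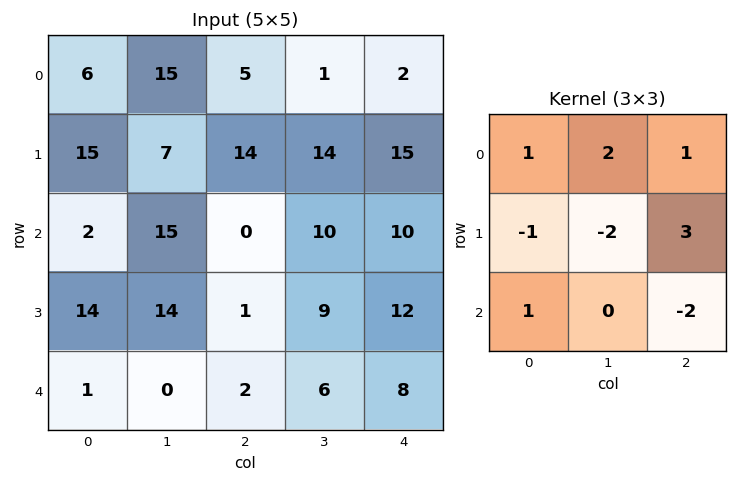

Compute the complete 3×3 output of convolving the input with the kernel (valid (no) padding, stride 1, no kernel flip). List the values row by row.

56 28 -8
23 60 44
-10 24 33

Output[0,0]: The receptive field on the input at this output position is [6 15 5 / 15 7 14 / 2 15 0]. Elementwise product with the kernel and sum: 6·1 + 15·2 + 5·1 + 15·-1 + 7·-2 + 14·3 + 2·1 + 0·-2.
Output[0,1]: The receptive field on the input at this output position is [15 5 1 / 7 14 14 / 15 0 10]. Elementwise product with the kernel and sum: 15·1 + 5·2 + 1·1 + 7·-1 + 14·-2 + 14·3 + 15·1 + 10·-2.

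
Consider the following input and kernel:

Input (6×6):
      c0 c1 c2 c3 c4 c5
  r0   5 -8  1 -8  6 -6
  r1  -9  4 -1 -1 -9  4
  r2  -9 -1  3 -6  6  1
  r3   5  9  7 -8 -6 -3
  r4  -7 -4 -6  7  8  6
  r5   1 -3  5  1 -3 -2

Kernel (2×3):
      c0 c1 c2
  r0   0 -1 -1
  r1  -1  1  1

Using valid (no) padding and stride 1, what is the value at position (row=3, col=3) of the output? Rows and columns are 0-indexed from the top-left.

The receptive field on the input at this output position is [-8 -6 -3 / 7 8 6]. Elementwise product with the kernel and sum: -6·-1 + -3·-1 + 7·-1 + 8·1 + 6·1.

16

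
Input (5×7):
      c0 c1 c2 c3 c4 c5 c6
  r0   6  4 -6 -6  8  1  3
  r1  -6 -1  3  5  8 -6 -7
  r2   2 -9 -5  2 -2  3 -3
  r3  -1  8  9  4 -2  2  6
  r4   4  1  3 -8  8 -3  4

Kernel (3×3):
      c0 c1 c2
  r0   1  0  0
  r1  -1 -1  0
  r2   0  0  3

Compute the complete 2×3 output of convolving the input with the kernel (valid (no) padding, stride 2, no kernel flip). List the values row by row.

Output[0,0]: The receptive field on the input at this output position is [6 4 -6 / -6 -1 3 / 2 -9 -5]. Elementwise product with the kernel and sum: 6·1 + -6·-1 + -1·-1 + -5·3.

-2 -20 -3
4 6 10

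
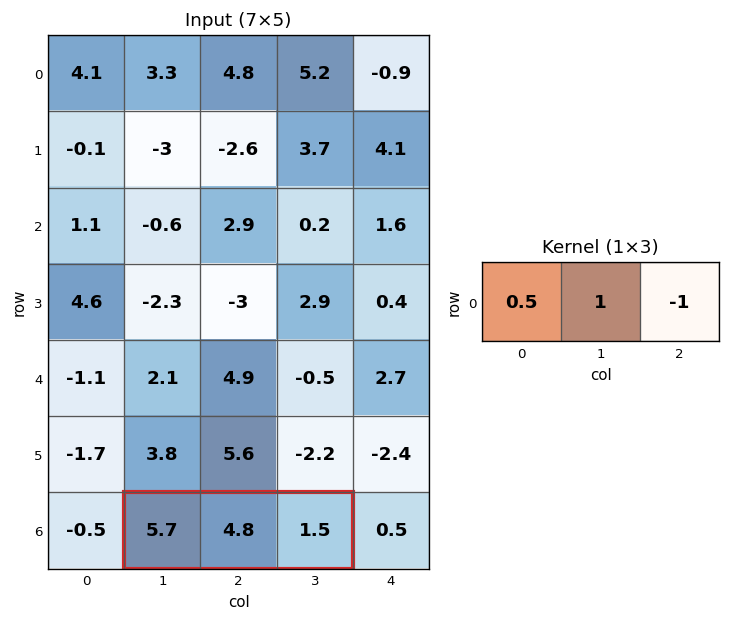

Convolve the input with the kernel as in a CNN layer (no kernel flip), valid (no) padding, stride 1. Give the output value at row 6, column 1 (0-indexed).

6.15

The receptive field on the input at this output position is [5.7 4.8 1.5]. Elementwise product with the kernel and sum: 5.7·0.5 + 4.8·1 + 1.5·-1.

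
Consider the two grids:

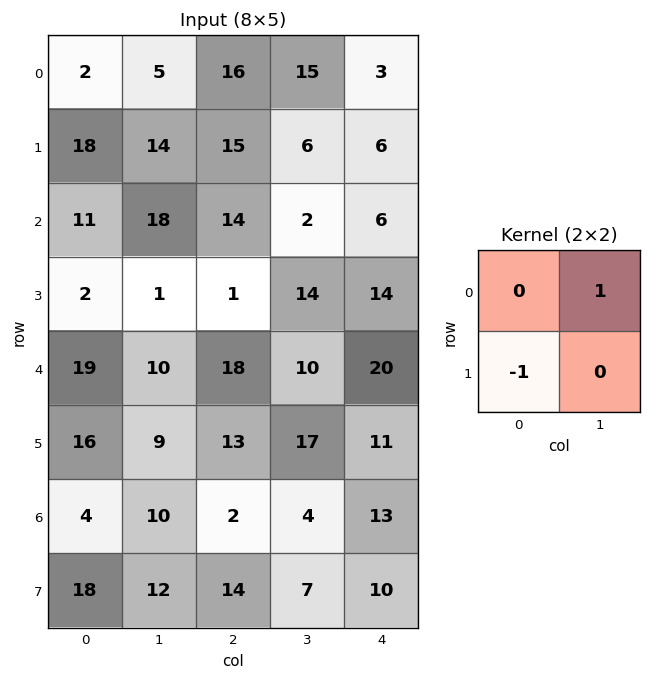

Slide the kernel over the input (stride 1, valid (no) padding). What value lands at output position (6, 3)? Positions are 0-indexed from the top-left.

6

The receptive field on the input at this output position is [4 13 / 7 10]. Elementwise product with the kernel and sum: 13·1 + 7·-1.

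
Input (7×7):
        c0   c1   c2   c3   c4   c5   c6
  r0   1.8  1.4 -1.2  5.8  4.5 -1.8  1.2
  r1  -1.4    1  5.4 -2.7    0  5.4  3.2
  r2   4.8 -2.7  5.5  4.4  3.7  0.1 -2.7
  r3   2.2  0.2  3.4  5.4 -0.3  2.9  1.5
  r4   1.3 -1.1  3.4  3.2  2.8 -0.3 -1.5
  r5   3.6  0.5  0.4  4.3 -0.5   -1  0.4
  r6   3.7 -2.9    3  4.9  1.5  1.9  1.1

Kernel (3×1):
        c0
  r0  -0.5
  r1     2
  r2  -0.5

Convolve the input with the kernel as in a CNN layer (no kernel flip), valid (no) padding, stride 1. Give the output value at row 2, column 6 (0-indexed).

The receptive field on the input at this output position is [-2.7 / 1.5 / -1.5]. Elementwise product with the kernel and sum: -2.7·-0.5 + 1.5·2 + -1.5·-0.5.

5.1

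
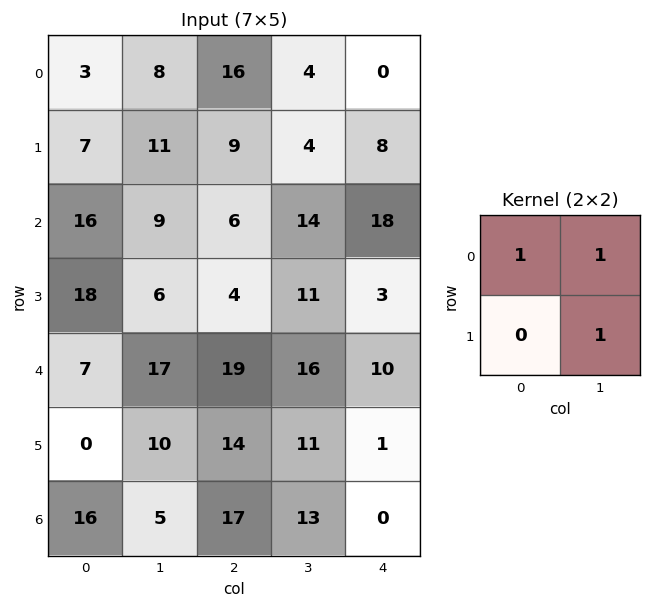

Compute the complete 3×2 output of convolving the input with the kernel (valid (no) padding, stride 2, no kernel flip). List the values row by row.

22 24
31 31
34 46

Output[0,0]: The receptive field on the input at this output position is [3 8 / 7 11]. Elementwise product with the kernel and sum: 3·1 + 8·1 + 11·1.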